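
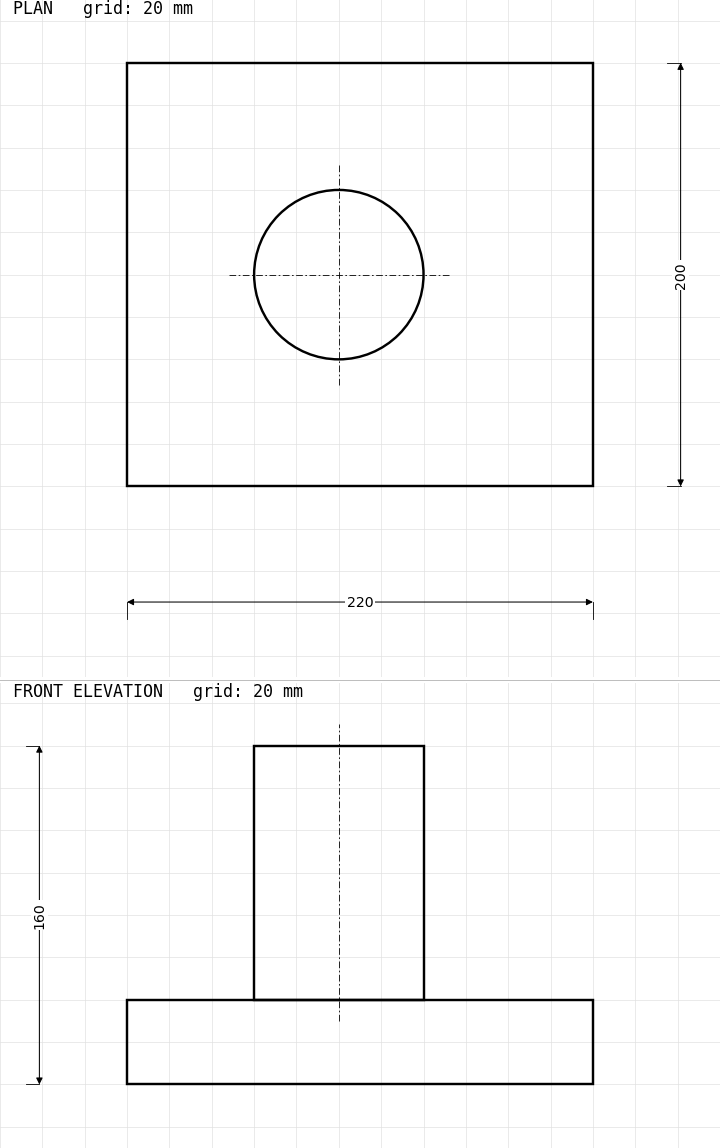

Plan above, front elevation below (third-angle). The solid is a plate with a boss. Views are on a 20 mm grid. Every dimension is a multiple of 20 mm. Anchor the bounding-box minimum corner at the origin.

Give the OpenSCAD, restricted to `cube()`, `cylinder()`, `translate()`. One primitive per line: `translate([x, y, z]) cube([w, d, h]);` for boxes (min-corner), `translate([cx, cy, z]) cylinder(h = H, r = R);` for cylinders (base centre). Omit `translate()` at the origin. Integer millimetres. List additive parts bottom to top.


cube([220, 200, 40]);
translate([100, 100, 40]) cylinder(h = 120, r = 40);


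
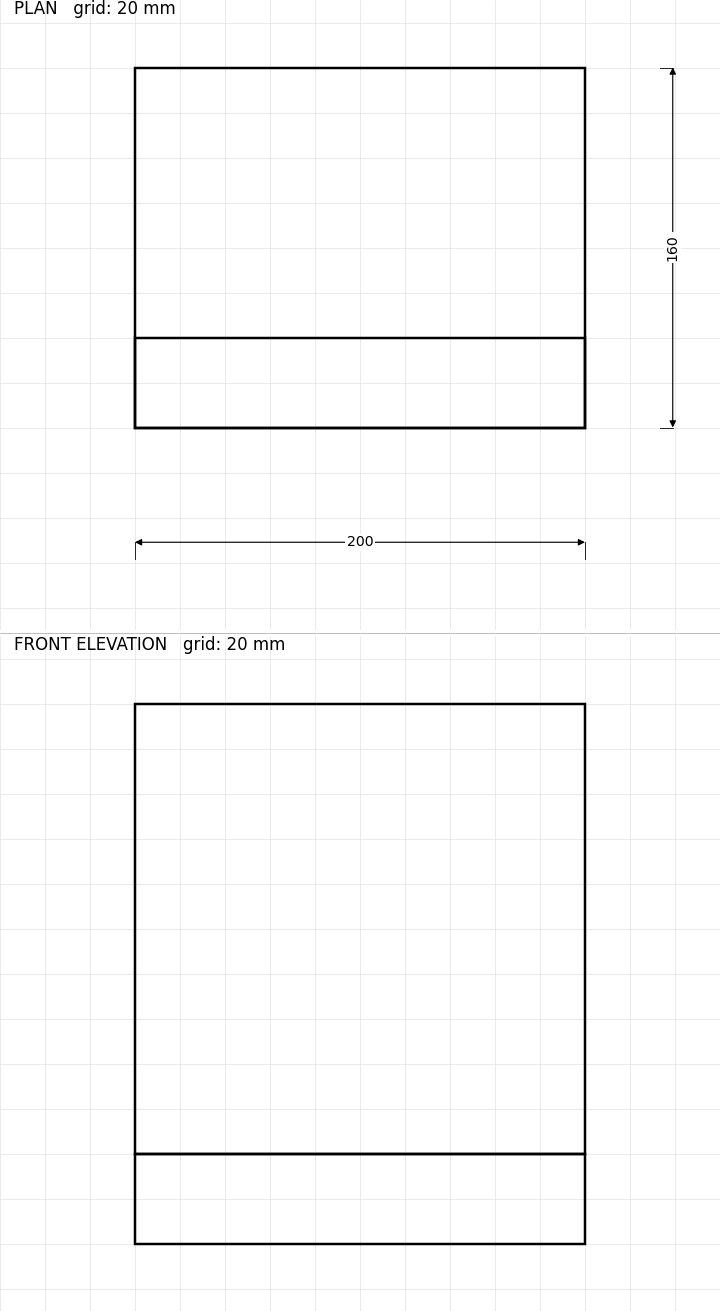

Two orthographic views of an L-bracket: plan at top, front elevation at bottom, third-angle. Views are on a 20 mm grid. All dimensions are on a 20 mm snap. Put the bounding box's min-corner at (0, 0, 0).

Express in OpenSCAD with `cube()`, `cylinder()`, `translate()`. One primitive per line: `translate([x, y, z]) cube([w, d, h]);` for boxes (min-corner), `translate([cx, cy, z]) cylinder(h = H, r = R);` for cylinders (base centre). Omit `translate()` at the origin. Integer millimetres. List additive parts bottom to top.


cube([200, 160, 40]);
translate([0, 0, 40]) cube([200, 40, 200]);


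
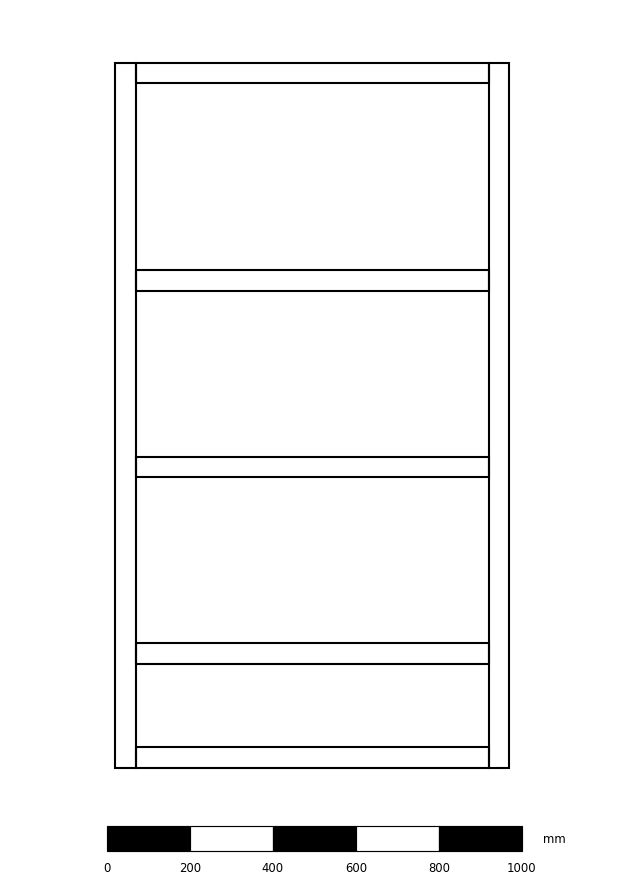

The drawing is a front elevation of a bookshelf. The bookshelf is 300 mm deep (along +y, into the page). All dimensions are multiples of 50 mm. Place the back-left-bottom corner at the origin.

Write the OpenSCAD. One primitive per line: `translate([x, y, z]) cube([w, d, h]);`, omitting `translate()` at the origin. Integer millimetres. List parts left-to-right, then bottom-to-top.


cube([50, 300, 1700]);
translate([50, 0, 0]) cube([850, 300, 50]);
translate([50, 0, 250]) cube([850, 300, 50]);
translate([50, 0, 700]) cube([850, 300, 50]);
translate([50, 0, 1150]) cube([850, 300, 50]);
translate([50, 0, 1650]) cube([850, 300, 50]);
translate([900, 0, 0]) cube([50, 300, 1700]);


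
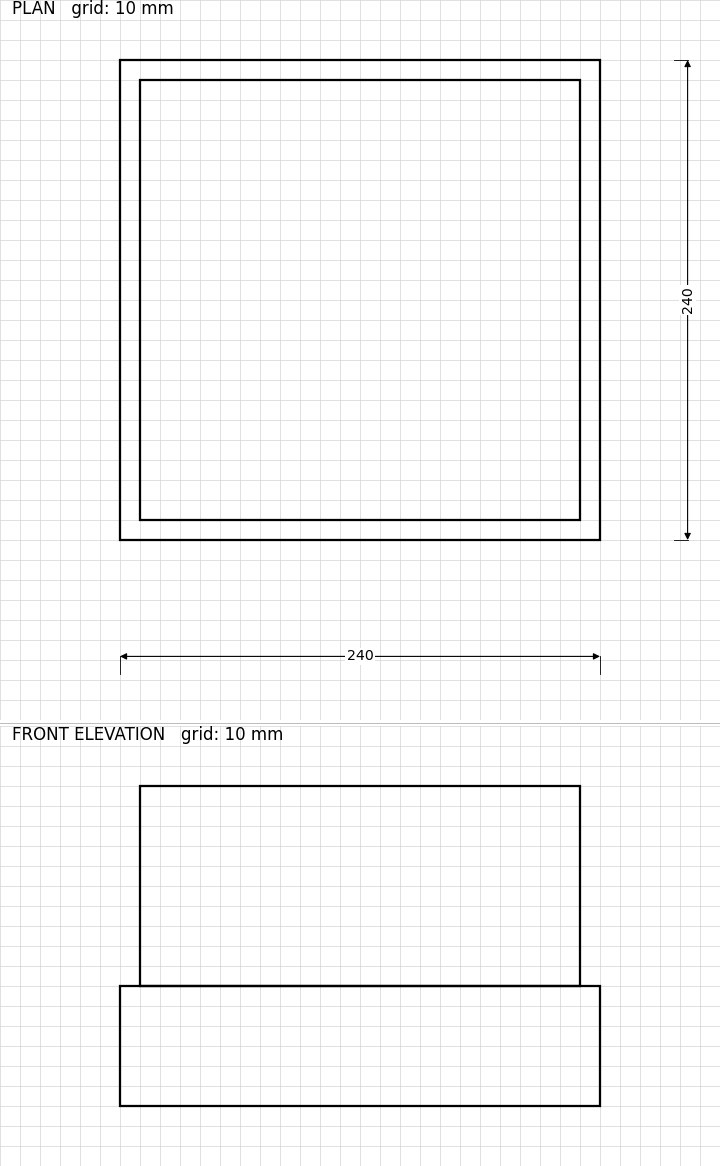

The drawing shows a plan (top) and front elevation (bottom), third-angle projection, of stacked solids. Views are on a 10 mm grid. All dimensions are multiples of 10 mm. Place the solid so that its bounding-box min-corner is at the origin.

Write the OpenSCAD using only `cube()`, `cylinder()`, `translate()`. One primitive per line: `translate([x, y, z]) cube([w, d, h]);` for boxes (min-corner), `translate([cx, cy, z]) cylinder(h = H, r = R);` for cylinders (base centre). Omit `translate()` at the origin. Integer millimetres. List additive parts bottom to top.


cube([240, 240, 60]);
translate([10, 10, 60]) cube([220, 220, 100]);


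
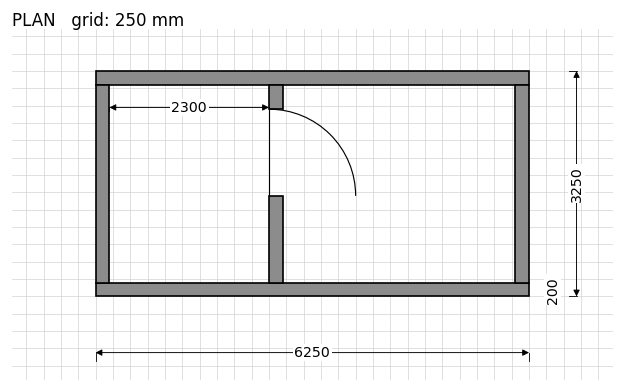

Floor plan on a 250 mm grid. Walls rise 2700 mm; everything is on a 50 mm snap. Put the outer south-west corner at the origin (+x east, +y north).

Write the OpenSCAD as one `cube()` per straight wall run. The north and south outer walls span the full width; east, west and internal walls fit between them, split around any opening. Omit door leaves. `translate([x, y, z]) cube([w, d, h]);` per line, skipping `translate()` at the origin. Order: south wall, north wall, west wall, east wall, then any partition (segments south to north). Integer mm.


cube([6250, 200, 2700]);
translate([0, 3050, 0]) cube([6250, 200, 2700]);
translate([0, 200, 0]) cube([200, 2850, 2700]);
translate([6050, 200, 0]) cube([200, 2850, 2700]);
translate([2500, 200, 0]) cube([200, 1250, 2700]);
translate([2500, 2700, 0]) cube([200, 350, 2700]);


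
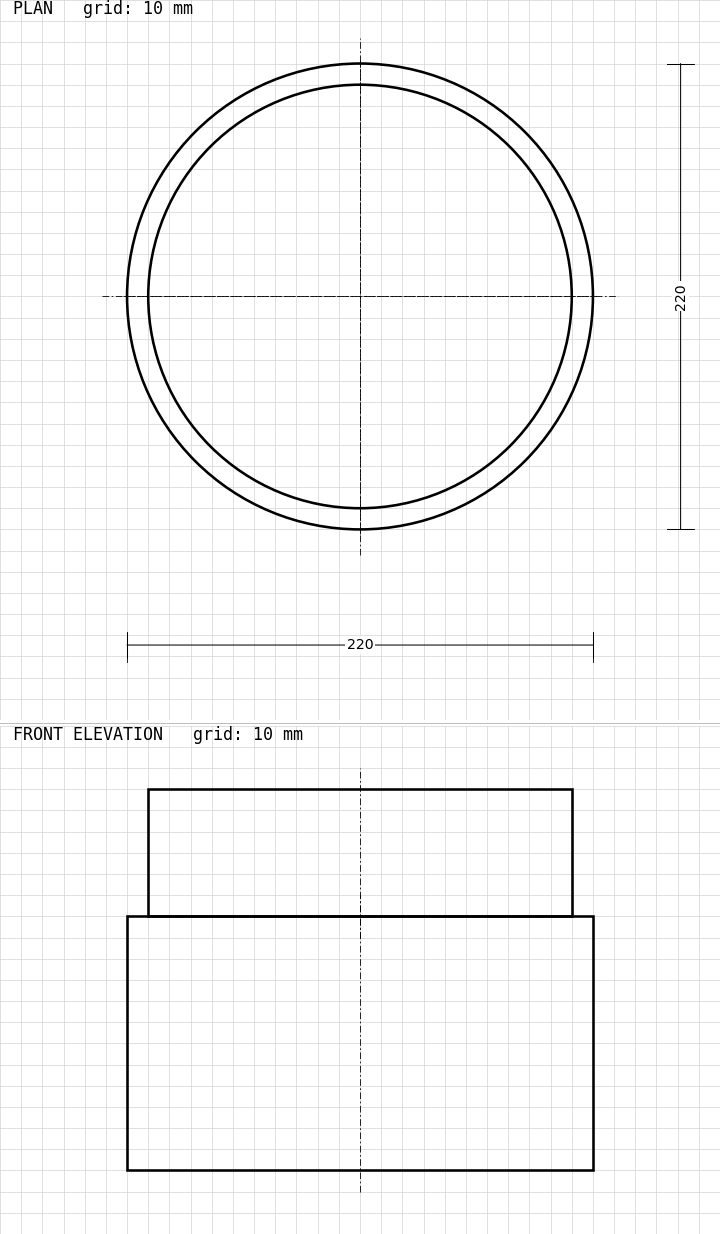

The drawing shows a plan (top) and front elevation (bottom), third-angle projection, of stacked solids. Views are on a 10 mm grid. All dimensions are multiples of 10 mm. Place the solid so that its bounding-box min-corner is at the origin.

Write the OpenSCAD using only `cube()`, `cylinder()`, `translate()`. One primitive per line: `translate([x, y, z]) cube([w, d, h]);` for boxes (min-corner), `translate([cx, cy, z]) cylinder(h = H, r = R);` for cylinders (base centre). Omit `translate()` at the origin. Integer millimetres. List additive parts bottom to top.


translate([110, 110, 0]) cylinder(h = 120, r = 110);
translate([110, 110, 120]) cylinder(h = 60, r = 100);


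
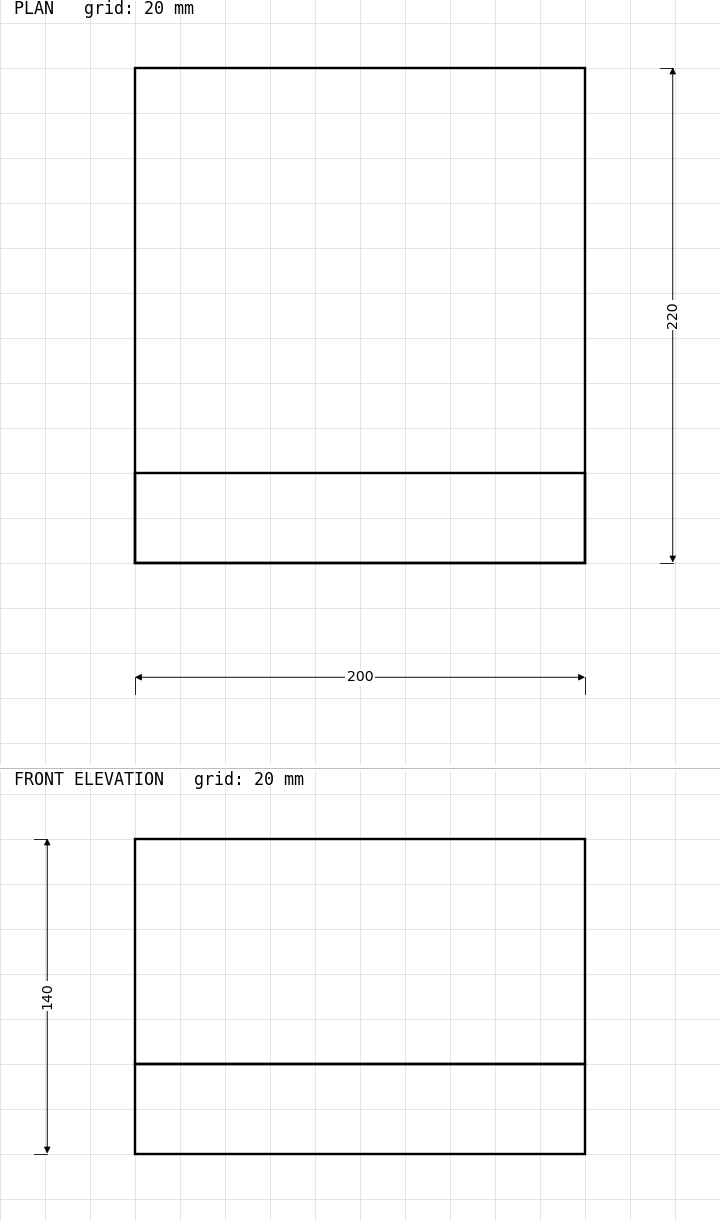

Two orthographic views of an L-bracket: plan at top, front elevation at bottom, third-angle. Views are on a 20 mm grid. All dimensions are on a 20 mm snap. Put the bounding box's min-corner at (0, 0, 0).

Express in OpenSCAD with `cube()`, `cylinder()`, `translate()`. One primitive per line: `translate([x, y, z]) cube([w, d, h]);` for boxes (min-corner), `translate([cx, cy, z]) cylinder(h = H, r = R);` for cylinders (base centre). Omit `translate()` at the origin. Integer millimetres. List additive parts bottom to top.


cube([200, 220, 40]);
translate([0, 0, 40]) cube([200, 40, 100]);


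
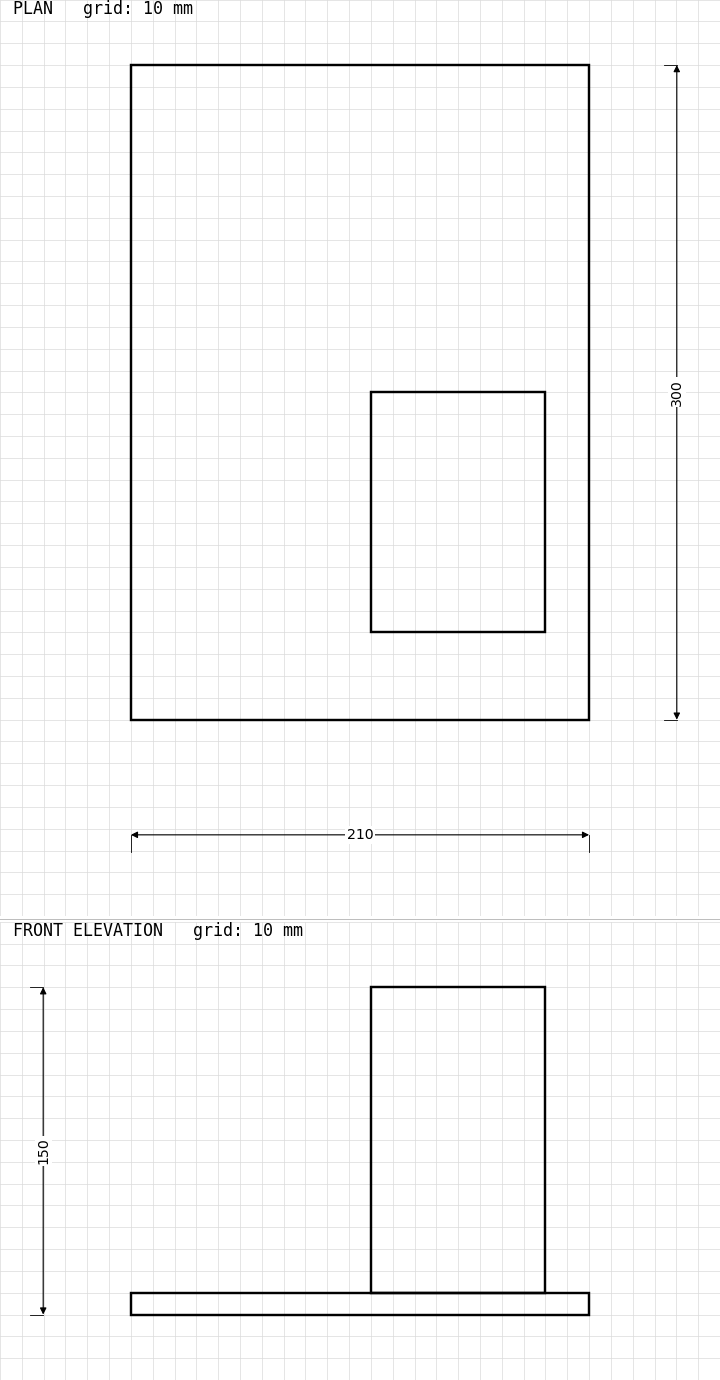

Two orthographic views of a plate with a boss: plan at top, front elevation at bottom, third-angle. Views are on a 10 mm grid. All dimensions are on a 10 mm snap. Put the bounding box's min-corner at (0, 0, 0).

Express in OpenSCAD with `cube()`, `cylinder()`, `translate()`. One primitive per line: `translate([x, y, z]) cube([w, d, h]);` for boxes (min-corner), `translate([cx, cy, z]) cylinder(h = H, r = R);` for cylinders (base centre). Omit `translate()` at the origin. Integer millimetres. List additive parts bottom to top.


cube([210, 300, 10]);
translate([110, 40, 10]) cube([80, 110, 140]);


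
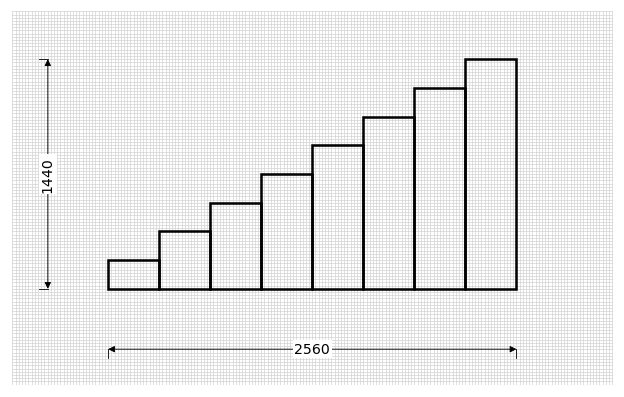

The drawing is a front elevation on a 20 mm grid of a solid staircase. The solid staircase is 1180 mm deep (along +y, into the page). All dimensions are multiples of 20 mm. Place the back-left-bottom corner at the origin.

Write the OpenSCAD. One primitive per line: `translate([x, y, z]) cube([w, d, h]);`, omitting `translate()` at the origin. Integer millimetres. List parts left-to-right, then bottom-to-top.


cube([320, 1180, 180]);
translate([320, 0, 0]) cube([320, 1180, 360]);
translate([640, 0, 0]) cube([320, 1180, 540]);
translate([960, 0, 0]) cube([320, 1180, 720]);
translate([1280, 0, 0]) cube([320, 1180, 900]);
translate([1600, 0, 0]) cube([320, 1180, 1080]);
translate([1920, 0, 0]) cube([320, 1180, 1260]);
translate([2240, 0, 0]) cube([320, 1180, 1440]);


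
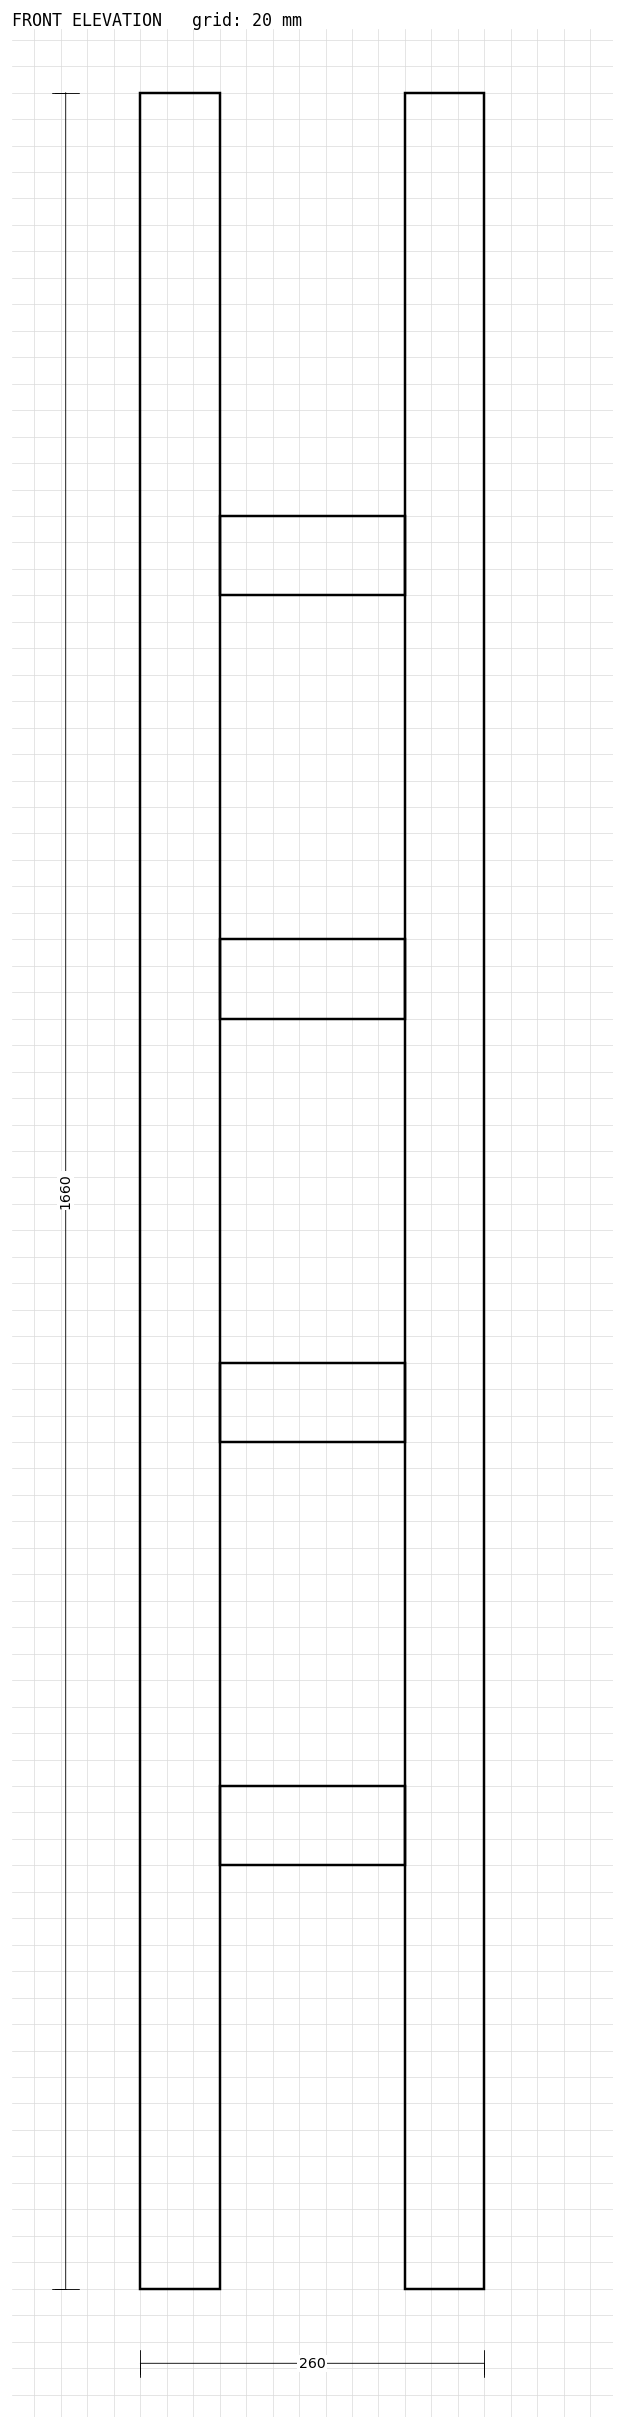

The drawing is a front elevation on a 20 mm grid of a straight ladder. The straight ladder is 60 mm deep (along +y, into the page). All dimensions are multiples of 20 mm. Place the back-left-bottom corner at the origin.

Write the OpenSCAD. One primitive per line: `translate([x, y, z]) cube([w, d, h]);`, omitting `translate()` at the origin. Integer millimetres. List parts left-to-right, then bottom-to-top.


cube([60, 60, 1660]);
translate([60, 0, 320]) cube([140, 60, 60]);
translate([60, 0, 640]) cube([140, 60, 60]);
translate([60, 0, 960]) cube([140, 60, 60]);
translate([60, 0, 1280]) cube([140, 60, 60]);
translate([200, 0, 0]) cube([60, 60, 1660]);


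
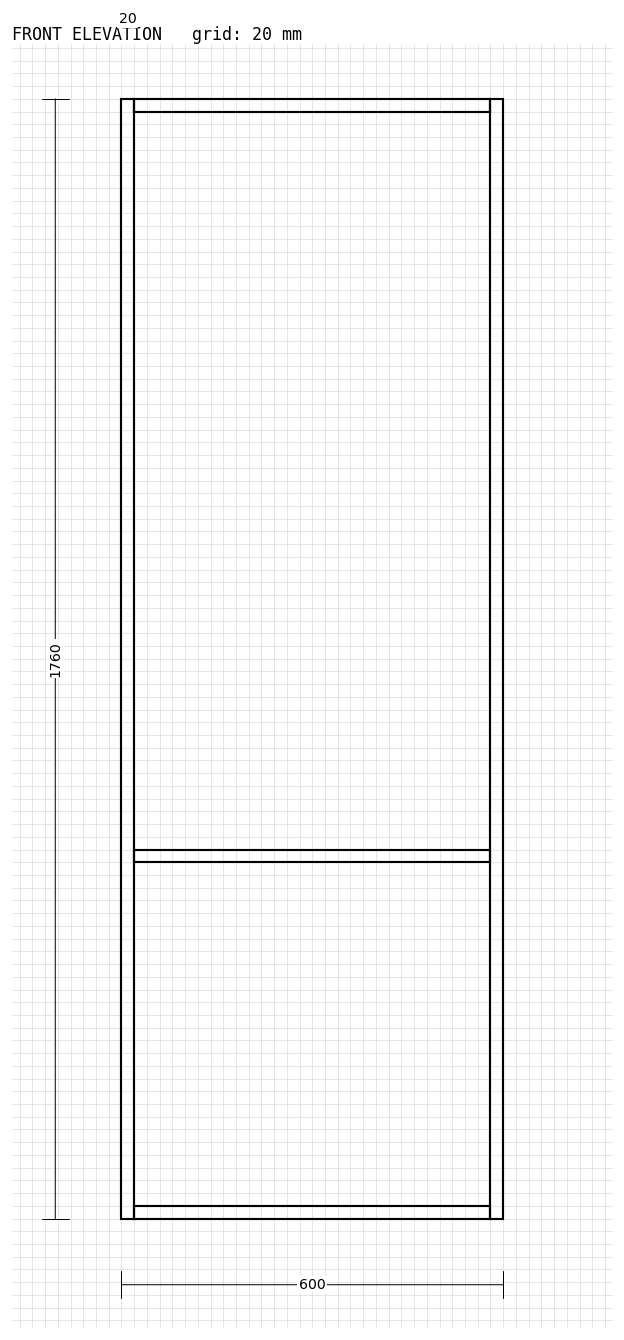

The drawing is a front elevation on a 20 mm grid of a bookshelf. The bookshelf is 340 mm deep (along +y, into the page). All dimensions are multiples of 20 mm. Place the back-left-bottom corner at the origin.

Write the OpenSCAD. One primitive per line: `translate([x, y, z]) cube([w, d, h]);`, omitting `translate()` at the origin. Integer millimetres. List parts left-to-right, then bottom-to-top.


cube([20, 340, 1760]);
translate([20, 0, 0]) cube([560, 340, 20]);
translate([20, 0, 560]) cube([560, 340, 20]);
translate([20, 0, 1740]) cube([560, 340, 20]);
translate([580, 0, 0]) cube([20, 340, 1760]);


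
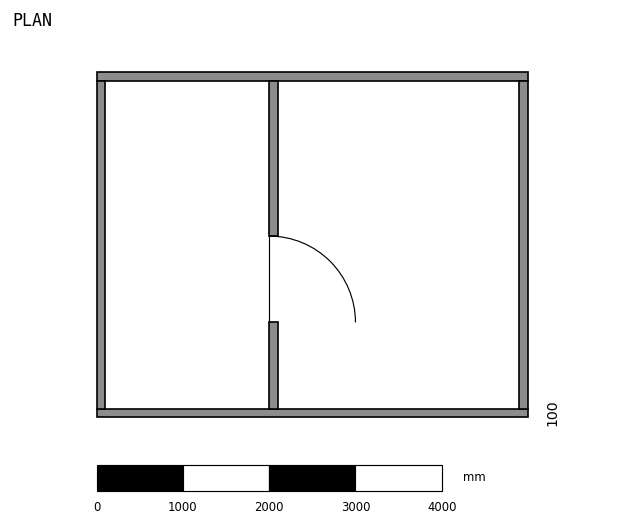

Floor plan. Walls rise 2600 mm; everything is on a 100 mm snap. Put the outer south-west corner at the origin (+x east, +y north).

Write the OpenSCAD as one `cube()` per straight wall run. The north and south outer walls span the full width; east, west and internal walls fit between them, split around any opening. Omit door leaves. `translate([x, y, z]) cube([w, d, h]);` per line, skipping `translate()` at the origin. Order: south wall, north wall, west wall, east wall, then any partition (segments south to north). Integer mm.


cube([5000, 100, 2600]);
translate([0, 3900, 0]) cube([5000, 100, 2600]);
translate([0, 100, 0]) cube([100, 3800, 2600]);
translate([4900, 100, 0]) cube([100, 3800, 2600]);
translate([2000, 100, 0]) cube([100, 1000, 2600]);
translate([2000, 2100, 0]) cube([100, 1800, 2600]);


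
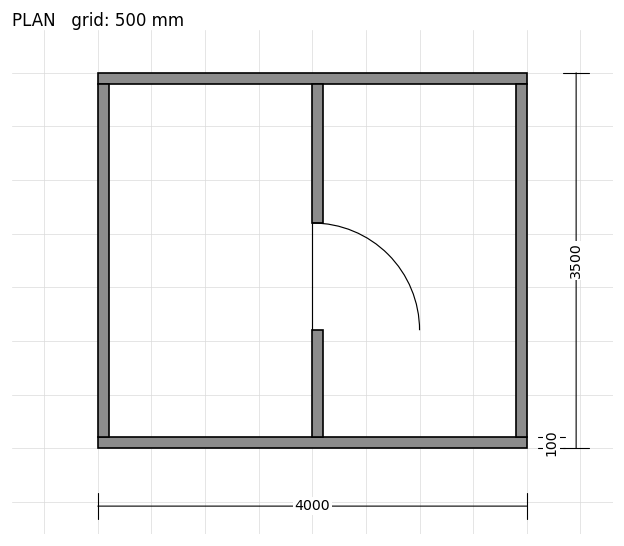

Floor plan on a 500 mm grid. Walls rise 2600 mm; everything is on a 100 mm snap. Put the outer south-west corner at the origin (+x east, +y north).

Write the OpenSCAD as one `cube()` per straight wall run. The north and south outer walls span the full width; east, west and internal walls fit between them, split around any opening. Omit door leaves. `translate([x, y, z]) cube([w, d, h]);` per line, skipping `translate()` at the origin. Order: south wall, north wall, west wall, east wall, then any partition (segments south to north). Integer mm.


cube([4000, 100, 2600]);
translate([0, 3400, 0]) cube([4000, 100, 2600]);
translate([0, 100, 0]) cube([100, 3300, 2600]);
translate([3900, 100, 0]) cube([100, 3300, 2600]);
translate([2000, 100, 0]) cube([100, 1000, 2600]);
translate([2000, 2100, 0]) cube([100, 1300, 2600]);


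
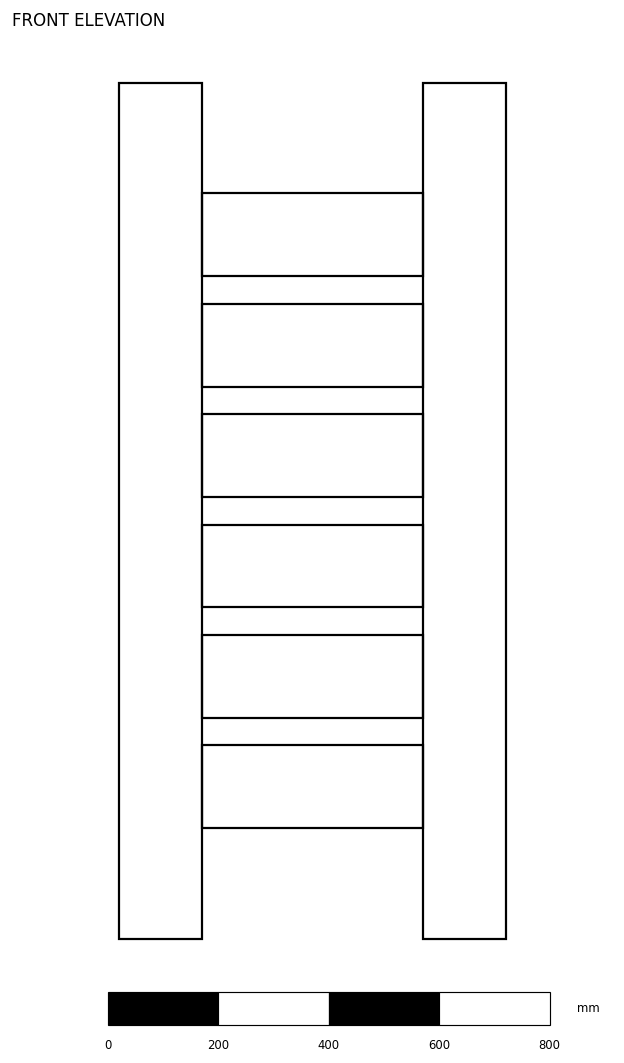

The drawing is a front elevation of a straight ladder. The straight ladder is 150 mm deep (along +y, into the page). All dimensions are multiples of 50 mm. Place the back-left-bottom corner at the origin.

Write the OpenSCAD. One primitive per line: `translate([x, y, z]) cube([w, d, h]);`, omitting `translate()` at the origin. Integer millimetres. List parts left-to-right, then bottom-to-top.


cube([150, 150, 1550]);
translate([150, 0, 200]) cube([400, 150, 150]);
translate([150, 0, 400]) cube([400, 150, 150]);
translate([150, 0, 600]) cube([400, 150, 150]);
translate([150, 0, 800]) cube([400, 150, 150]);
translate([150, 0, 1000]) cube([400, 150, 150]);
translate([150, 0, 1200]) cube([400, 150, 150]);
translate([550, 0, 0]) cube([150, 150, 1550]);


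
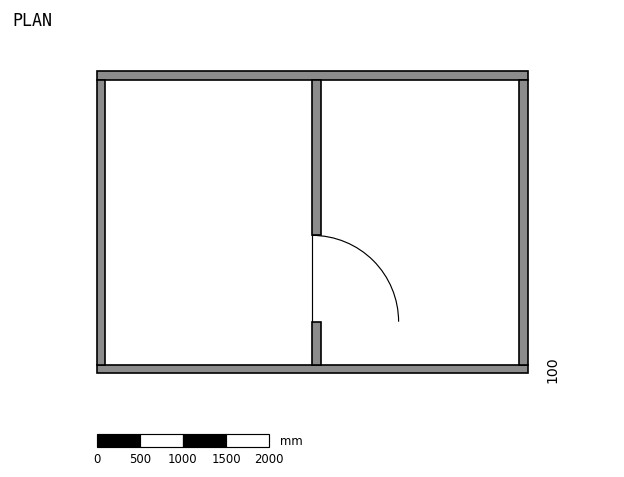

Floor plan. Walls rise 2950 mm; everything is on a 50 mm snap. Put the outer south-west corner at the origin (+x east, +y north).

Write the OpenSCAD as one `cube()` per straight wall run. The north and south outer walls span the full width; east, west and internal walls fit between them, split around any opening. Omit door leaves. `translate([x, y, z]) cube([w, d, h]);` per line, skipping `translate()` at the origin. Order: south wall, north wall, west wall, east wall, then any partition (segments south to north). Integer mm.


cube([5000, 100, 2950]);
translate([0, 3400, 0]) cube([5000, 100, 2950]);
translate([0, 100, 0]) cube([100, 3300, 2950]);
translate([4900, 100, 0]) cube([100, 3300, 2950]);
translate([2500, 100, 0]) cube([100, 500, 2950]);
translate([2500, 1600, 0]) cube([100, 1800, 2950]);


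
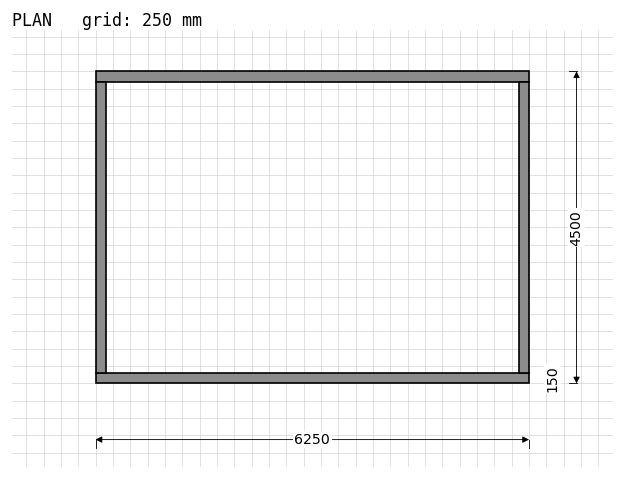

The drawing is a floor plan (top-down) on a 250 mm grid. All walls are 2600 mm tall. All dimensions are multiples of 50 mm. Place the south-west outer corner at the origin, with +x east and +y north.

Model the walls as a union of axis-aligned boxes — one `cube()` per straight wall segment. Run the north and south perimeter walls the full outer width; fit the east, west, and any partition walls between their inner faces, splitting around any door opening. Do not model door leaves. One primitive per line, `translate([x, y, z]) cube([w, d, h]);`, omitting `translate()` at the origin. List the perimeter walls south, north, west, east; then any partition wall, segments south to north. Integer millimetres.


cube([6250, 150, 2600]);
translate([0, 4350, 0]) cube([6250, 150, 2600]);
translate([0, 150, 0]) cube([150, 4200, 2600]);
translate([6100, 150, 0]) cube([150, 4200, 2600]);


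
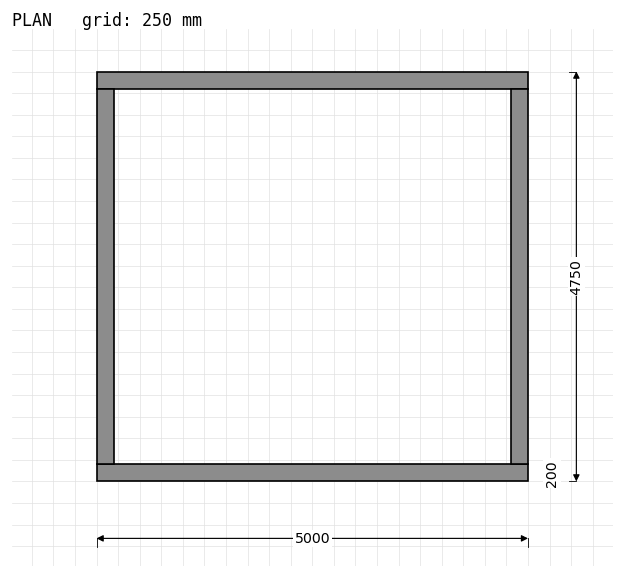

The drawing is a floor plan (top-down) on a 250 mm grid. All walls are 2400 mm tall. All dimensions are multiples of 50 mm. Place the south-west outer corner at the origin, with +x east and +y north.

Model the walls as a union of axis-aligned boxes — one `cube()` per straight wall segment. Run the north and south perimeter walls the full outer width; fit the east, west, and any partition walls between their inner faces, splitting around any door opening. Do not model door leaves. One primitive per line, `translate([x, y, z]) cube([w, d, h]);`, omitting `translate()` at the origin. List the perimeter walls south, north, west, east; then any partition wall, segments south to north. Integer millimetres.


cube([5000, 200, 2400]);
translate([0, 4550, 0]) cube([5000, 200, 2400]);
translate([0, 200, 0]) cube([200, 4350, 2400]);
translate([4800, 200, 0]) cube([200, 4350, 2400]);


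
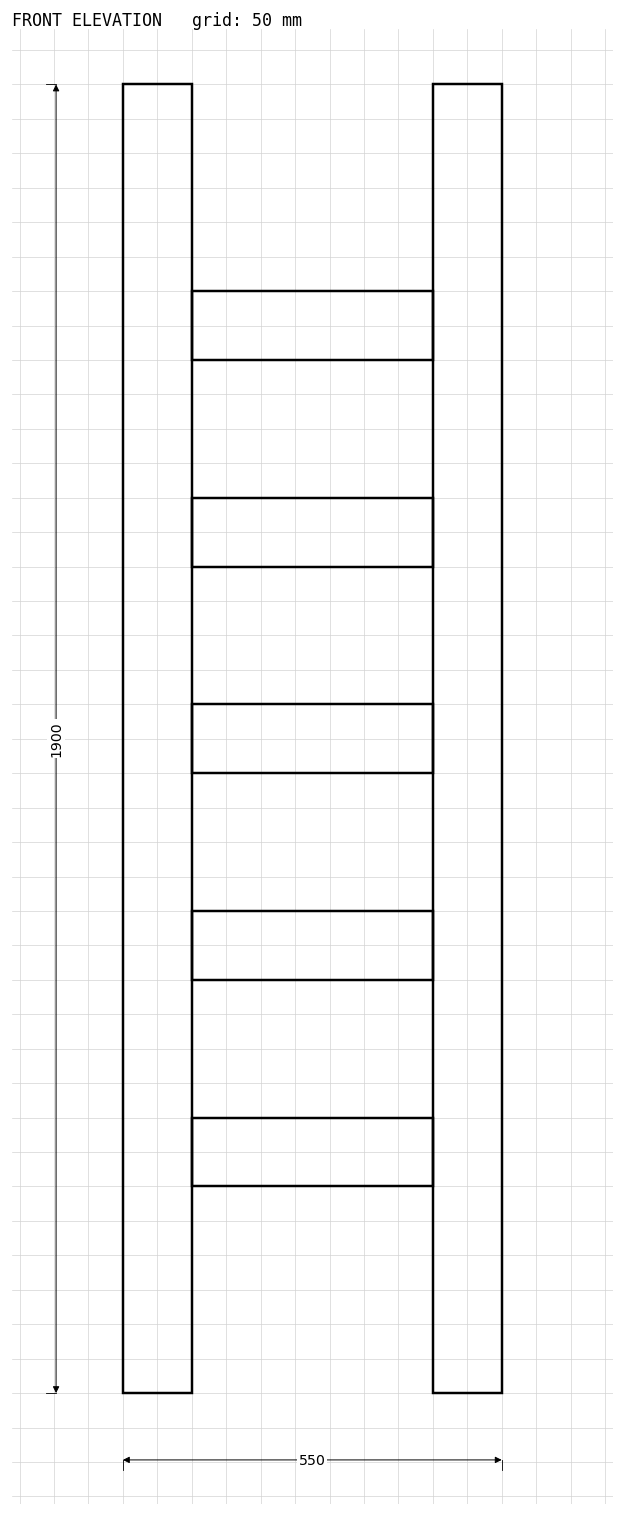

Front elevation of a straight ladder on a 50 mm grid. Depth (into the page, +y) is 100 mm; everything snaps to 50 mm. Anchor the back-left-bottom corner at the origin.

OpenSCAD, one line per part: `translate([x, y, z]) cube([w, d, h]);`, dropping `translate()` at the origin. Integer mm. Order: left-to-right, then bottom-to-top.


cube([100, 100, 1900]);
translate([100, 0, 300]) cube([350, 100, 100]);
translate([100, 0, 600]) cube([350, 100, 100]);
translate([100, 0, 900]) cube([350, 100, 100]);
translate([100, 0, 1200]) cube([350, 100, 100]);
translate([100, 0, 1500]) cube([350, 100, 100]);
translate([450, 0, 0]) cube([100, 100, 1900]);


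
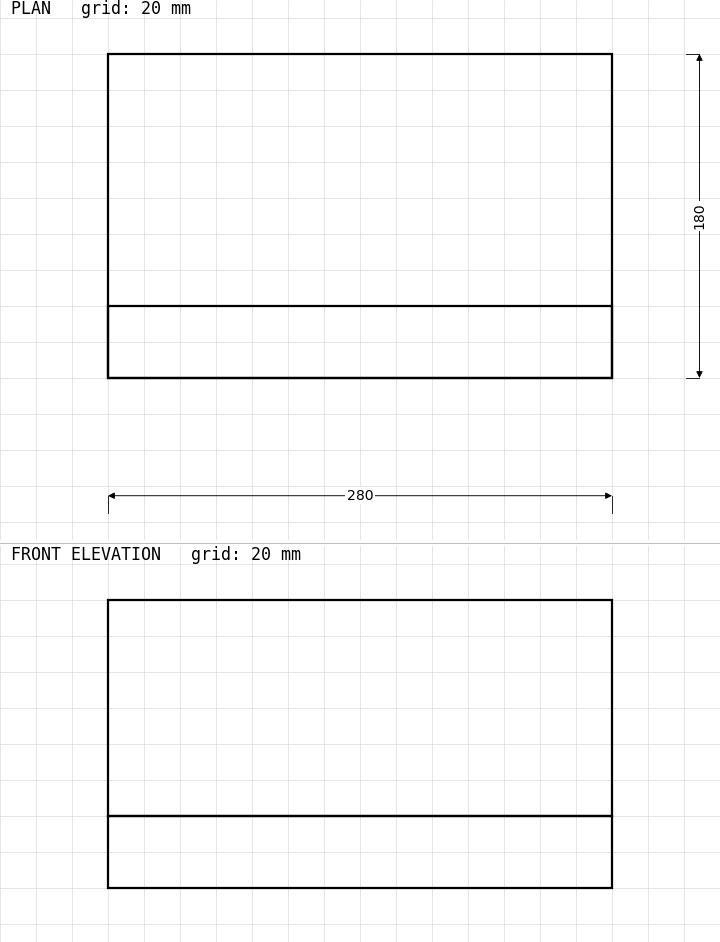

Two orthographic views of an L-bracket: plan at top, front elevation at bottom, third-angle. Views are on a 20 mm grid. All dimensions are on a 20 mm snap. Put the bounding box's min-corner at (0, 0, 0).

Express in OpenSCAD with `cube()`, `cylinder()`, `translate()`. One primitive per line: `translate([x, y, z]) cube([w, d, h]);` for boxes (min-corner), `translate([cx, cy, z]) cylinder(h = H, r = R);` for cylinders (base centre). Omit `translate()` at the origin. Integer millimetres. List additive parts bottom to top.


cube([280, 180, 40]);
translate([0, 0, 40]) cube([280, 40, 120]);


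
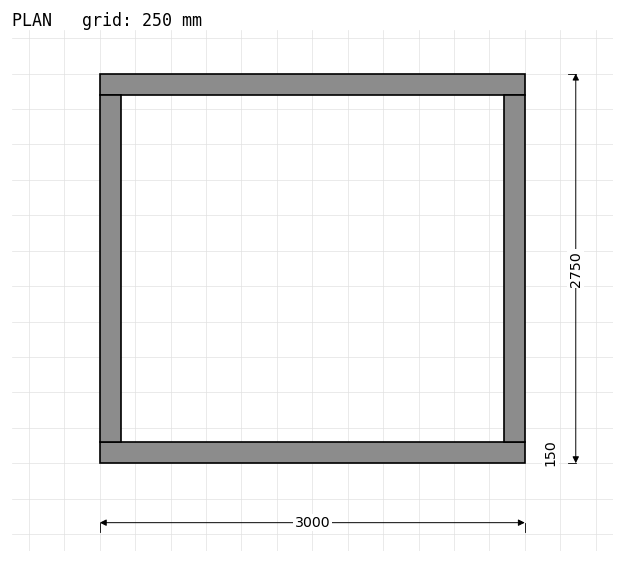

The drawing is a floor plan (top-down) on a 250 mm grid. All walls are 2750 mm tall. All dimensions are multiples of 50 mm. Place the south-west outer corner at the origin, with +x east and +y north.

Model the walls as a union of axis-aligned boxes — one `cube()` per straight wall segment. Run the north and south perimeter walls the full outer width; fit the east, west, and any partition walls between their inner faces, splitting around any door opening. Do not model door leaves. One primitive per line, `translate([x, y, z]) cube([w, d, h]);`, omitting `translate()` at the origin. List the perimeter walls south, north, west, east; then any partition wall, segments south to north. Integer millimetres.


cube([3000, 150, 2750]);
translate([0, 2600, 0]) cube([3000, 150, 2750]);
translate([0, 150, 0]) cube([150, 2450, 2750]);
translate([2850, 150, 0]) cube([150, 2450, 2750]);


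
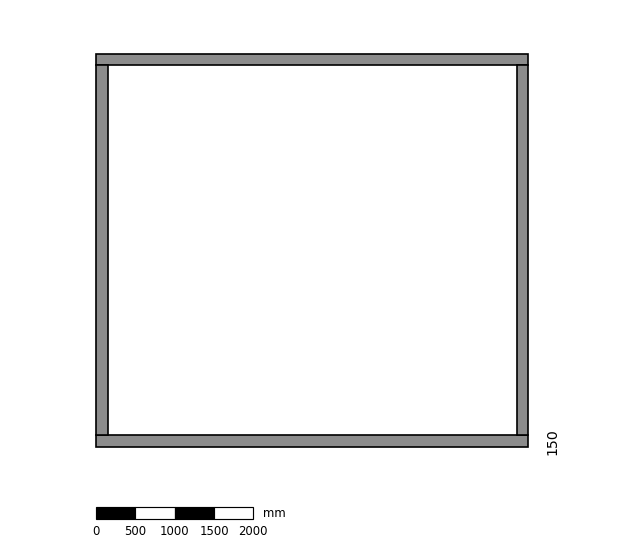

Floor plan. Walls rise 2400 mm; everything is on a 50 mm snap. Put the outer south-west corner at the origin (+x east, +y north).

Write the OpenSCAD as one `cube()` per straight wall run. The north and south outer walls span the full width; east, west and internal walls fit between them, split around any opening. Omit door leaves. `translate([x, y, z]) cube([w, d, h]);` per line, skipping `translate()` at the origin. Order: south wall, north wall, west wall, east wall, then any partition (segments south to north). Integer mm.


cube([5500, 150, 2400]);
translate([0, 4850, 0]) cube([5500, 150, 2400]);
translate([0, 150, 0]) cube([150, 4700, 2400]);
translate([5350, 150, 0]) cube([150, 4700, 2400]);


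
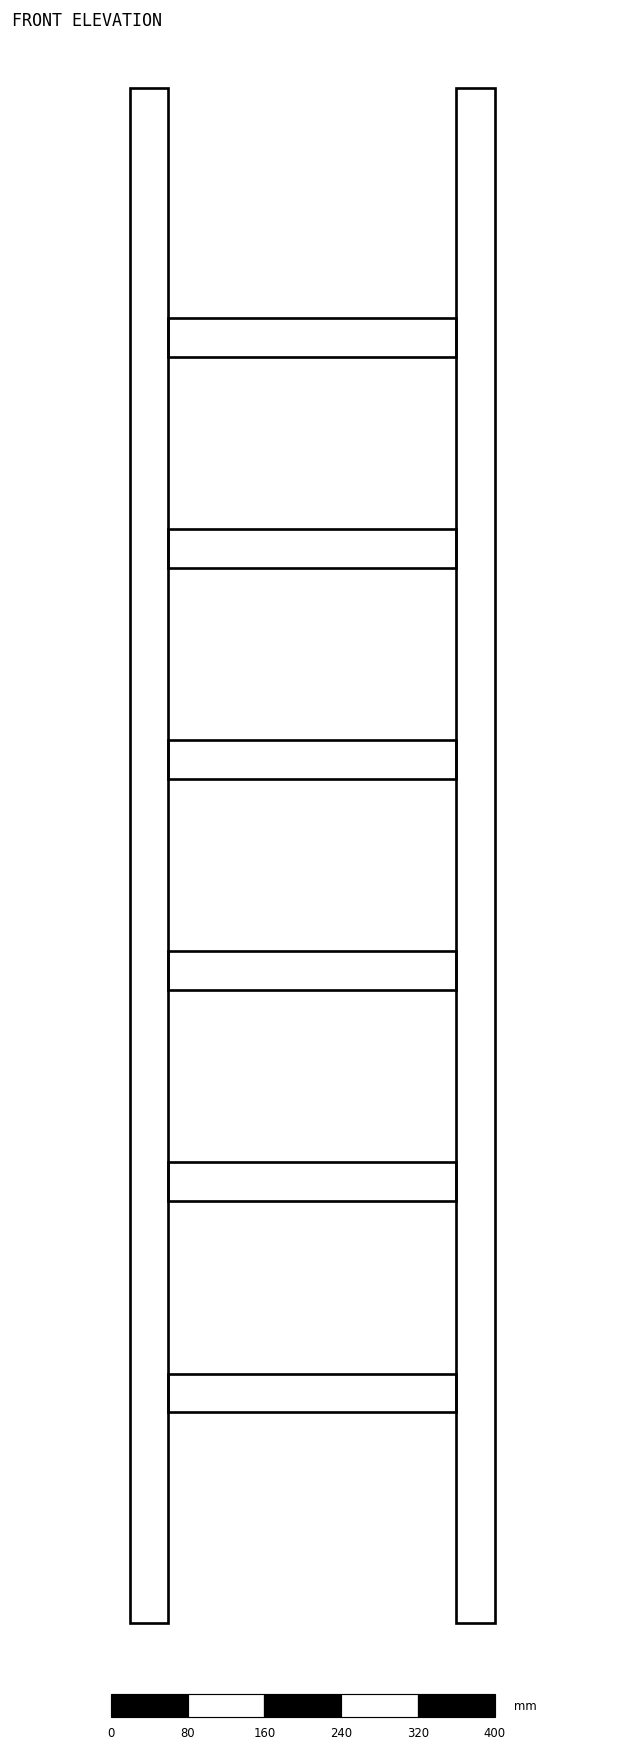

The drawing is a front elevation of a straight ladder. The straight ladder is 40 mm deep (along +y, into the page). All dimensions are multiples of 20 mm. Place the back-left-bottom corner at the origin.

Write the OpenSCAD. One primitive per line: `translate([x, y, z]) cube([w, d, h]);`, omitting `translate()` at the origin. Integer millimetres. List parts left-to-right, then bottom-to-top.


cube([40, 40, 1600]);
translate([40, 0, 220]) cube([300, 40, 40]);
translate([40, 0, 440]) cube([300, 40, 40]);
translate([40, 0, 660]) cube([300, 40, 40]);
translate([40, 0, 880]) cube([300, 40, 40]);
translate([40, 0, 1100]) cube([300, 40, 40]);
translate([40, 0, 1320]) cube([300, 40, 40]);
translate([340, 0, 0]) cube([40, 40, 1600]);


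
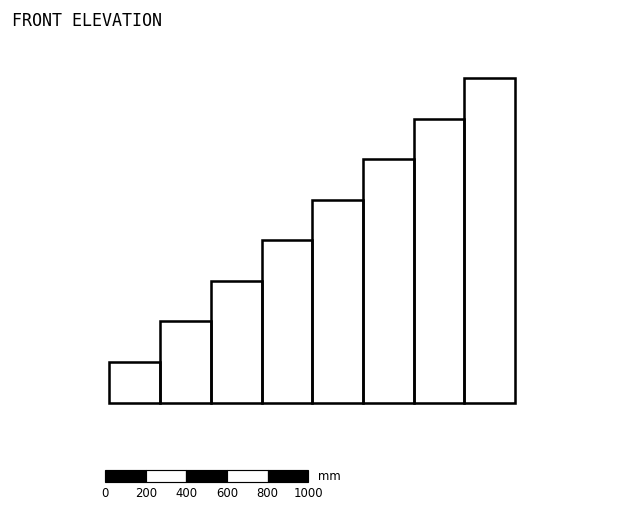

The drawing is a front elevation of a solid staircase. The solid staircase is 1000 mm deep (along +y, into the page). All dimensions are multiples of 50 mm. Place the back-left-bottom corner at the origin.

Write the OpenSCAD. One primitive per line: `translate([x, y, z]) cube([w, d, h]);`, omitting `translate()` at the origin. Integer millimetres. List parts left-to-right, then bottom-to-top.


cube([250, 1000, 200]);
translate([250, 0, 0]) cube([250, 1000, 400]);
translate([500, 0, 0]) cube([250, 1000, 600]);
translate([750, 0, 0]) cube([250, 1000, 800]);
translate([1000, 0, 0]) cube([250, 1000, 1000]);
translate([1250, 0, 0]) cube([250, 1000, 1200]);
translate([1500, 0, 0]) cube([250, 1000, 1400]);
translate([1750, 0, 0]) cube([250, 1000, 1600]);


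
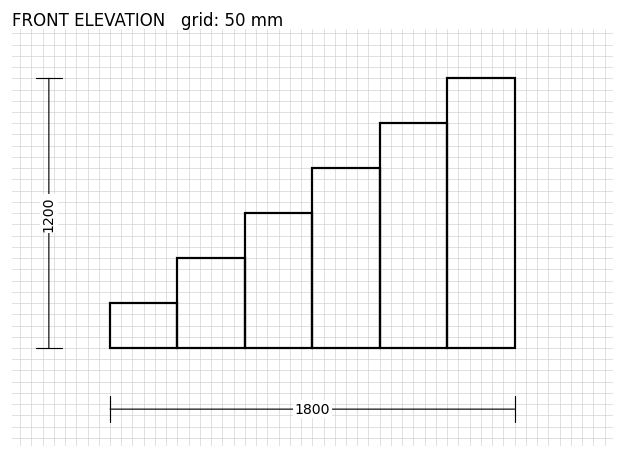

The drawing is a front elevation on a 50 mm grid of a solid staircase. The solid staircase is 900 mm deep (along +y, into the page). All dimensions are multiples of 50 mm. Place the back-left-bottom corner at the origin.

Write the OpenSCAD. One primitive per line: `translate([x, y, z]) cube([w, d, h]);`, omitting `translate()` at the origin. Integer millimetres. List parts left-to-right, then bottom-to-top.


cube([300, 900, 200]);
translate([300, 0, 0]) cube([300, 900, 400]);
translate([600, 0, 0]) cube([300, 900, 600]);
translate([900, 0, 0]) cube([300, 900, 800]);
translate([1200, 0, 0]) cube([300, 900, 1000]);
translate([1500, 0, 0]) cube([300, 900, 1200]);


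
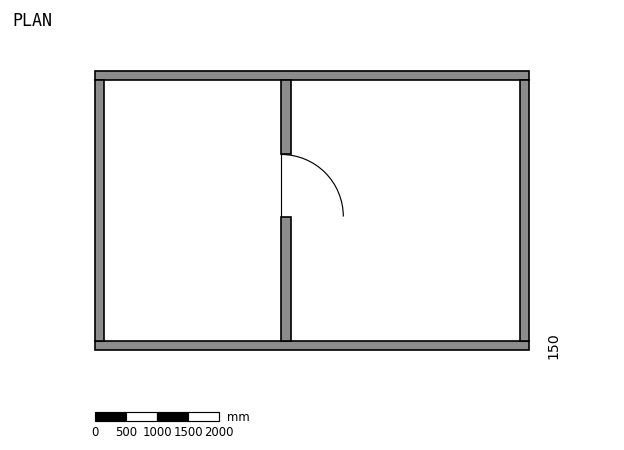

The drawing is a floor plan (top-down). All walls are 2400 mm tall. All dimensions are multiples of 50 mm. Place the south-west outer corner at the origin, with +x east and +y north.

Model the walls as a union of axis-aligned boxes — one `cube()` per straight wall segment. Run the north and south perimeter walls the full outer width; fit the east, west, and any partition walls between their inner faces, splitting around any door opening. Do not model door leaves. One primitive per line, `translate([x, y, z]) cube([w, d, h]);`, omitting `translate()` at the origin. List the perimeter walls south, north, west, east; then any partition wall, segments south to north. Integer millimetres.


cube([7000, 150, 2400]);
translate([0, 4350, 0]) cube([7000, 150, 2400]);
translate([0, 150, 0]) cube([150, 4200, 2400]);
translate([6850, 150, 0]) cube([150, 4200, 2400]);
translate([3000, 150, 0]) cube([150, 2000, 2400]);
translate([3000, 3150, 0]) cube([150, 1200, 2400]);


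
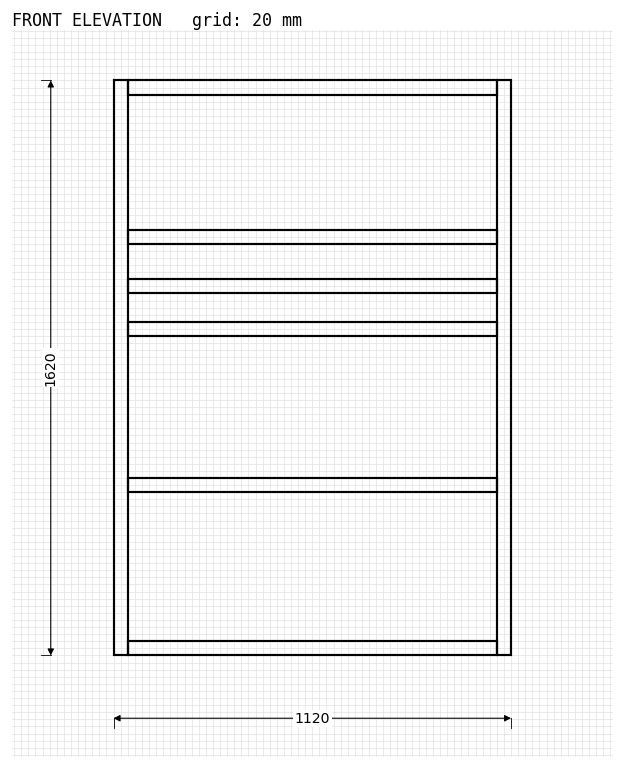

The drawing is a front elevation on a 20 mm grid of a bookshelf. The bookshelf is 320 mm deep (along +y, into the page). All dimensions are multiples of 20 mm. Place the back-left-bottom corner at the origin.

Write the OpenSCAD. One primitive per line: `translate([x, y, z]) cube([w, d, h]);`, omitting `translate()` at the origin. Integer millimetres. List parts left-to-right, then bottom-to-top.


cube([40, 320, 1620]);
translate([40, 0, 0]) cube([1040, 320, 40]);
translate([40, 0, 460]) cube([1040, 320, 40]);
translate([40, 0, 900]) cube([1040, 320, 40]);
translate([40, 0, 1020]) cube([1040, 320, 40]);
translate([40, 0, 1160]) cube([1040, 320, 40]);
translate([40, 0, 1580]) cube([1040, 320, 40]);
translate([1080, 0, 0]) cube([40, 320, 1620]);


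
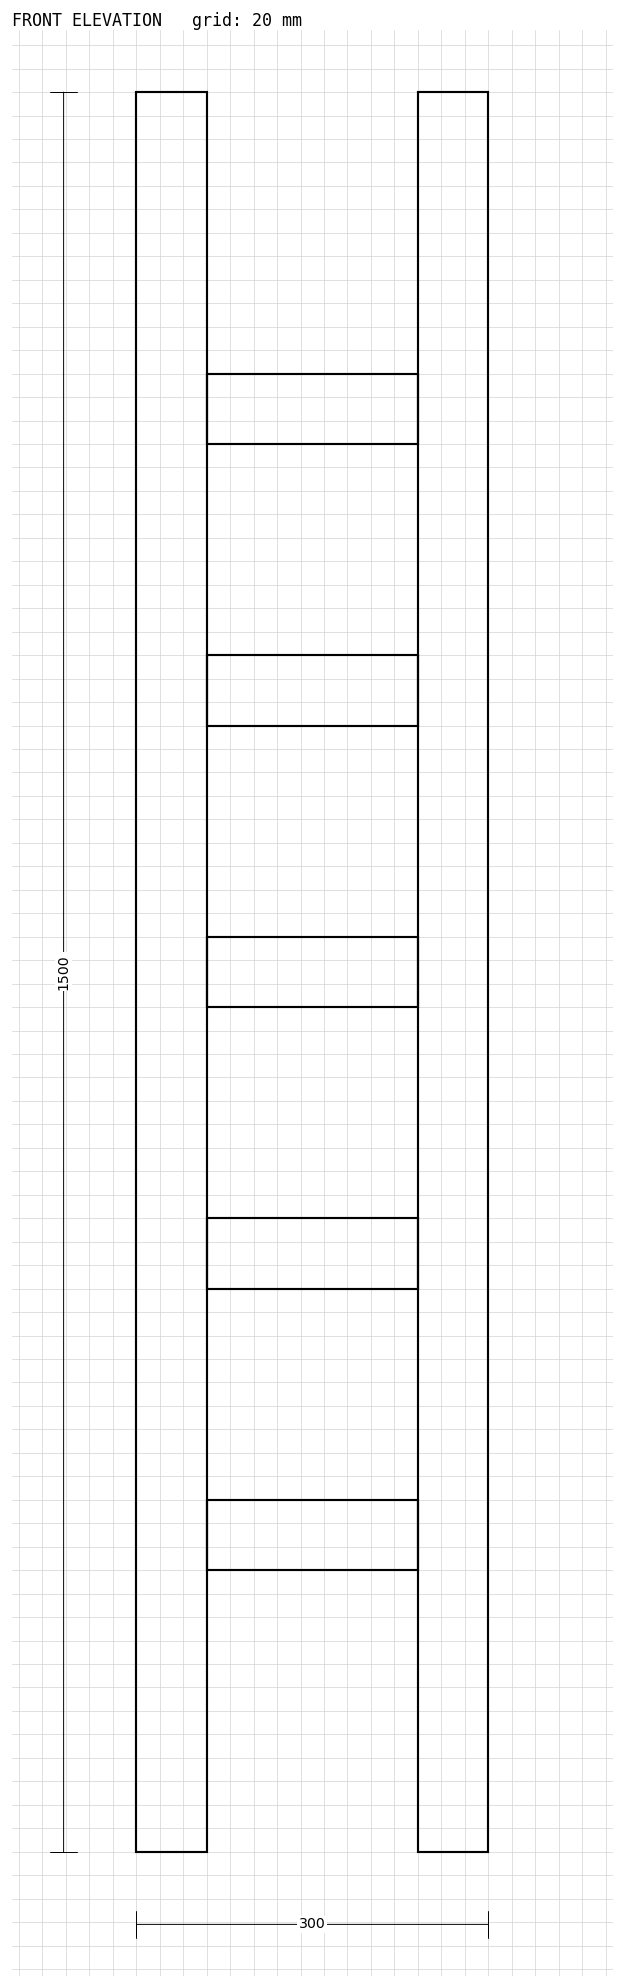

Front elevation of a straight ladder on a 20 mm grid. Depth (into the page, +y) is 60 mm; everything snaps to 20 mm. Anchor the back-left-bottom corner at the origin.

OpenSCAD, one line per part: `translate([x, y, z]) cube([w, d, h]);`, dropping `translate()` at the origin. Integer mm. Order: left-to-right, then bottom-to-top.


cube([60, 60, 1500]);
translate([60, 0, 240]) cube([180, 60, 60]);
translate([60, 0, 480]) cube([180, 60, 60]);
translate([60, 0, 720]) cube([180, 60, 60]);
translate([60, 0, 960]) cube([180, 60, 60]);
translate([60, 0, 1200]) cube([180, 60, 60]);
translate([240, 0, 0]) cube([60, 60, 1500]);


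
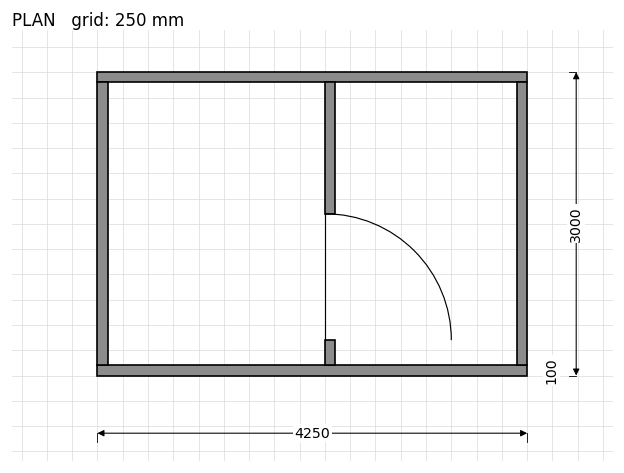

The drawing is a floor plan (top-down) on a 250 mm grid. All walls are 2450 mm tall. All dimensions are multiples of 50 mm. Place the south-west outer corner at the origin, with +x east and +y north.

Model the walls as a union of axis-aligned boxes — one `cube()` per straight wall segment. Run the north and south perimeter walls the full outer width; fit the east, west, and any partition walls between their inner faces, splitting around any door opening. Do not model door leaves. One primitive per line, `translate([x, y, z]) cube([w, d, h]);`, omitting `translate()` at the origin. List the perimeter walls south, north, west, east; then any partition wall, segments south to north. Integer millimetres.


cube([4250, 100, 2450]);
translate([0, 2900, 0]) cube([4250, 100, 2450]);
translate([0, 100, 0]) cube([100, 2800, 2450]);
translate([4150, 100, 0]) cube([100, 2800, 2450]);
translate([2250, 100, 0]) cube([100, 250, 2450]);
translate([2250, 1600, 0]) cube([100, 1300, 2450]);


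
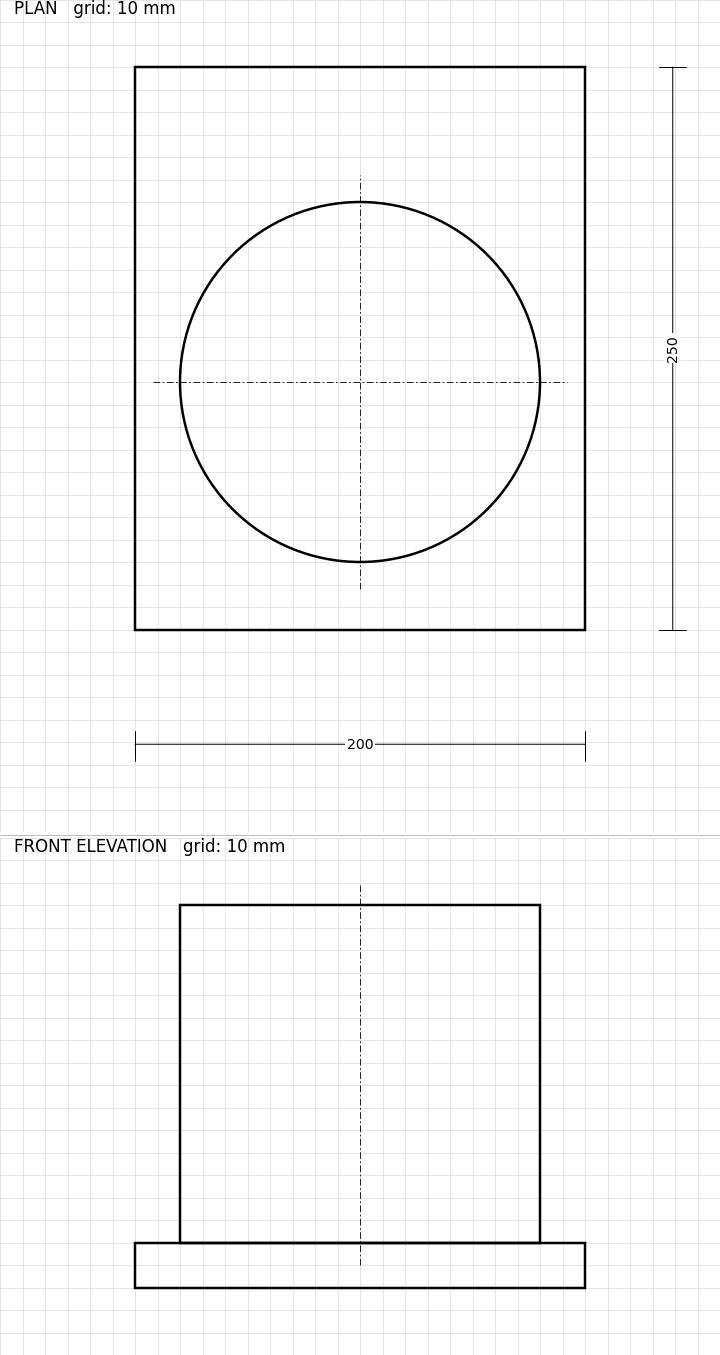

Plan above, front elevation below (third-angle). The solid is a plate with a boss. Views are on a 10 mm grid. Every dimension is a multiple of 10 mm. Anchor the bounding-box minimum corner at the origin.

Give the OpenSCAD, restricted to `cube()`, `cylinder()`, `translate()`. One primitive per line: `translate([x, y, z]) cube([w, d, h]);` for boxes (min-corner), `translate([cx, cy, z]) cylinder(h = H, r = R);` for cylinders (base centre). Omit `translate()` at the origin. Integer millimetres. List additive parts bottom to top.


cube([200, 250, 20]);
translate([100, 110, 20]) cylinder(h = 150, r = 80);


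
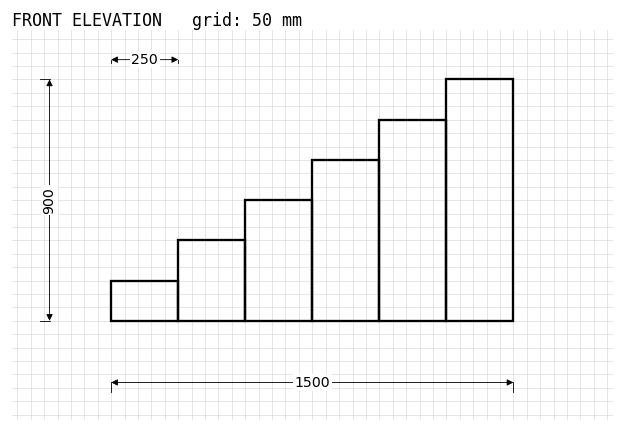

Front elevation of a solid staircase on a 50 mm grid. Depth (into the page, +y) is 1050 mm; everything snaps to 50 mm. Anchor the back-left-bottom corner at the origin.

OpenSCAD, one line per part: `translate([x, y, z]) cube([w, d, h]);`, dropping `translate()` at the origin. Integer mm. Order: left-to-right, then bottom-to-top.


cube([250, 1050, 150]);
translate([250, 0, 0]) cube([250, 1050, 300]);
translate([500, 0, 0]) cube([250, 1050, 450]);
translate([750, 0, 0]) cube([250, 1050, 600]);
translate([1000, 0, 0]) cube([250, 1050, 750]);
translate([1250, 0, 0]) cube([250, 1050, 900]);


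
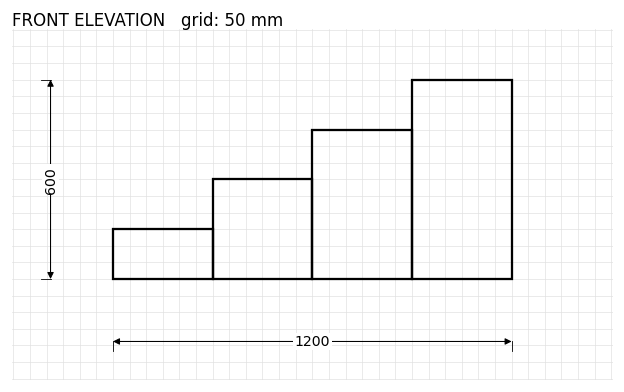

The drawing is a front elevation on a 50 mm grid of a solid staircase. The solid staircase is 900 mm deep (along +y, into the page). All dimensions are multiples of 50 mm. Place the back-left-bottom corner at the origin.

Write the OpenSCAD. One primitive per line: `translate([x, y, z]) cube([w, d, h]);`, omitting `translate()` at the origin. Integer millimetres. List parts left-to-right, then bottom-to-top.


cube([300, 900, 150]);
translate([300, 0, 0]) cube([300, 900, 300]);
translate([600, 0, 0]) cube([300, 900, 450]);
translate([900, 0, 0]) cube([300, 900, 600]);


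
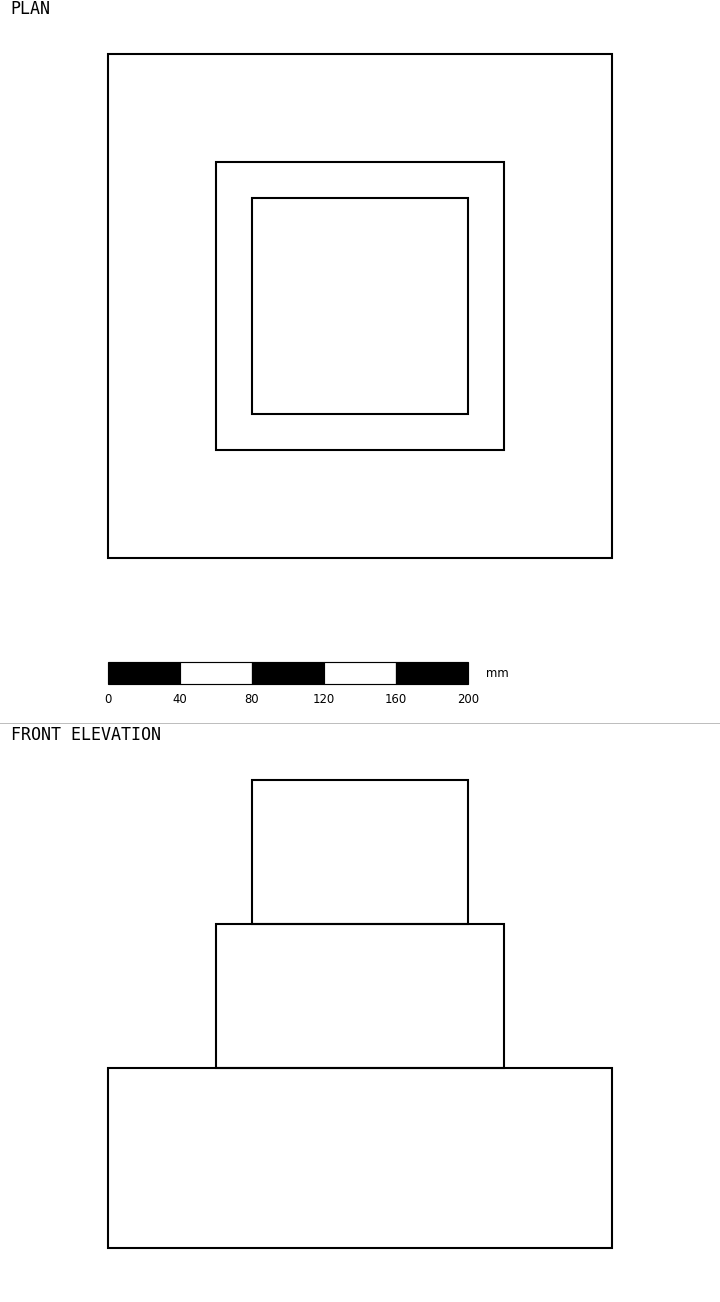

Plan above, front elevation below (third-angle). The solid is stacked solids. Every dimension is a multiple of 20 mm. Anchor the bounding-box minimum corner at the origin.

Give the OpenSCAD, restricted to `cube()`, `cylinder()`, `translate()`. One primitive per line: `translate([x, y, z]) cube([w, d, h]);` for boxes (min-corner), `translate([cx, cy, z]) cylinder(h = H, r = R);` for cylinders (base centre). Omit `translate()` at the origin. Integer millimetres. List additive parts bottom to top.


cube([280, 280, 100]);
translate([60, 60, 100]) cube([160, 160, 80]);
translate([80, 80, 180]) cube([120, 120, 80]);


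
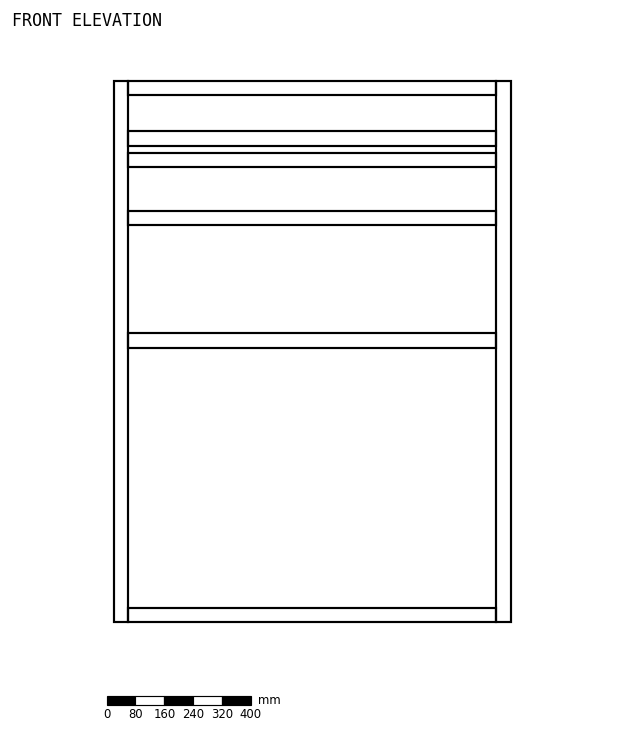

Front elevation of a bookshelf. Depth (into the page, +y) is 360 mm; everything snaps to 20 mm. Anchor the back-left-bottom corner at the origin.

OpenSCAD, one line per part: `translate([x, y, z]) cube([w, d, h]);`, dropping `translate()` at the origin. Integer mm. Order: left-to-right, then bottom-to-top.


cube([40, 360, 1500]);
translate([40, 0, 0]) cube([1020, 360, 40]);
translate([40, 0, 760]) cube([1020, 360, 40]);
translate([40, 0, 1100]) cube([1020, 360, 40]);
translate([40, 0, 1260]) cube([1020, 360, 40]);
translate([40, 0, 1320]) cube([1020, 360, 40]);
translate([40, 0, 1460]) cube([1020, 360, 40]);
translate([1060, 0, 0]) cube([40, 360, 1500]);


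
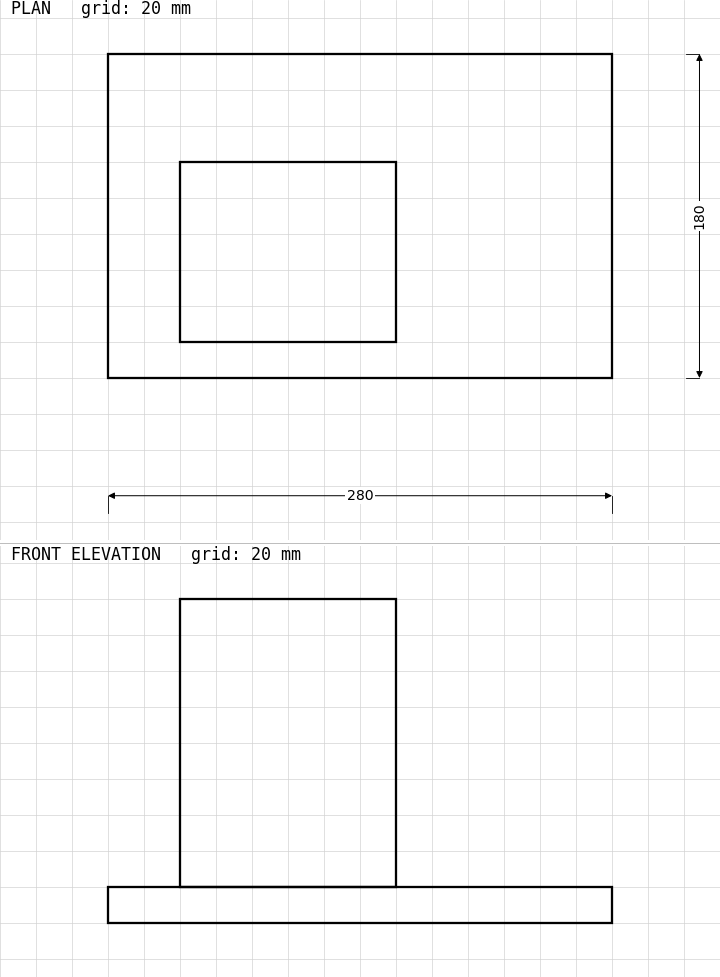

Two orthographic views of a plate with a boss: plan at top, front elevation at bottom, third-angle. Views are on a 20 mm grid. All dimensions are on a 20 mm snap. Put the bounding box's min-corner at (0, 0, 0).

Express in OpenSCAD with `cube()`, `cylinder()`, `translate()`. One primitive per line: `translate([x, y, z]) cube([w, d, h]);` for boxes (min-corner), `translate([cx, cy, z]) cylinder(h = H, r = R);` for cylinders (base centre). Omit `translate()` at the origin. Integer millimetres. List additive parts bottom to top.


cube([280, 180, 20]);
translate([40, 20, 20]) cube([120, 100, 160]);


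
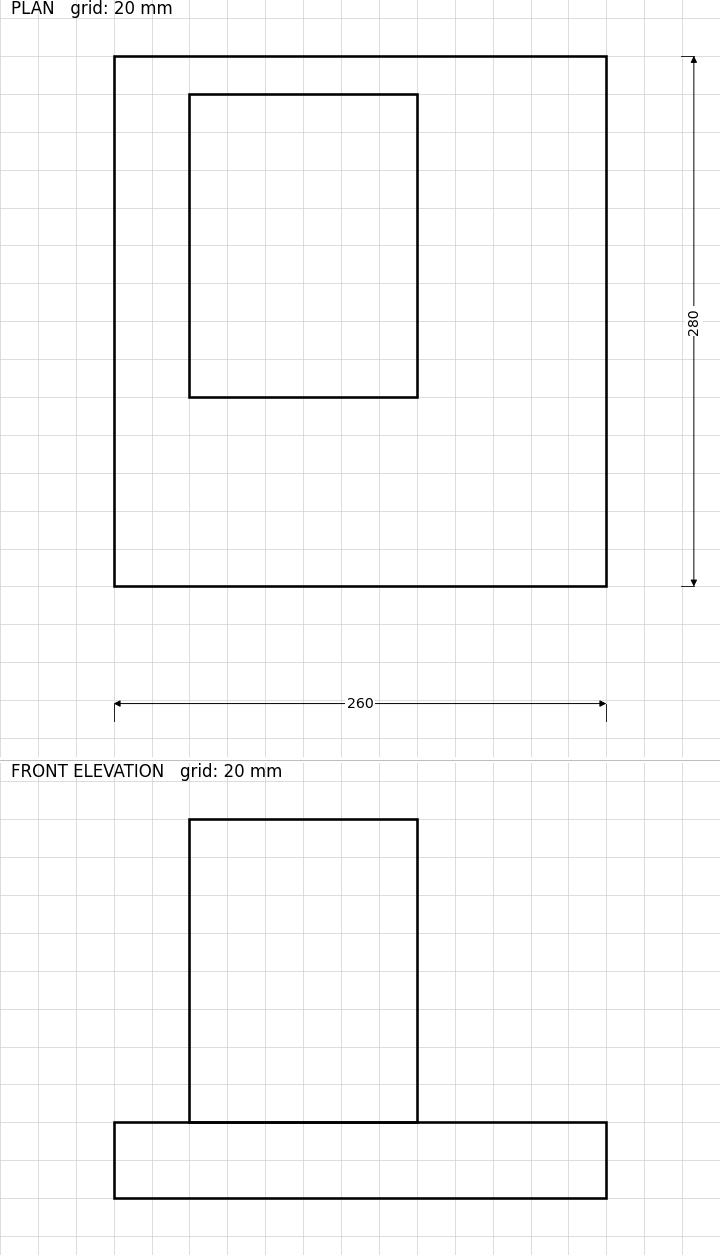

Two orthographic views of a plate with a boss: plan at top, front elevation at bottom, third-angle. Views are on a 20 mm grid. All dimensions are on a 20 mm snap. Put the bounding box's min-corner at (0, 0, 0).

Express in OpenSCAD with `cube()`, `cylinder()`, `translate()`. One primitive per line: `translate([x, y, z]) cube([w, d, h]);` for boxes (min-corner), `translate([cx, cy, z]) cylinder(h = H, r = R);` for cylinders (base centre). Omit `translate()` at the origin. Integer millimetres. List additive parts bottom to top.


cube([260, 280, 40]);
translate([40, 100, 40]) cube([120, 160, 160]);
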